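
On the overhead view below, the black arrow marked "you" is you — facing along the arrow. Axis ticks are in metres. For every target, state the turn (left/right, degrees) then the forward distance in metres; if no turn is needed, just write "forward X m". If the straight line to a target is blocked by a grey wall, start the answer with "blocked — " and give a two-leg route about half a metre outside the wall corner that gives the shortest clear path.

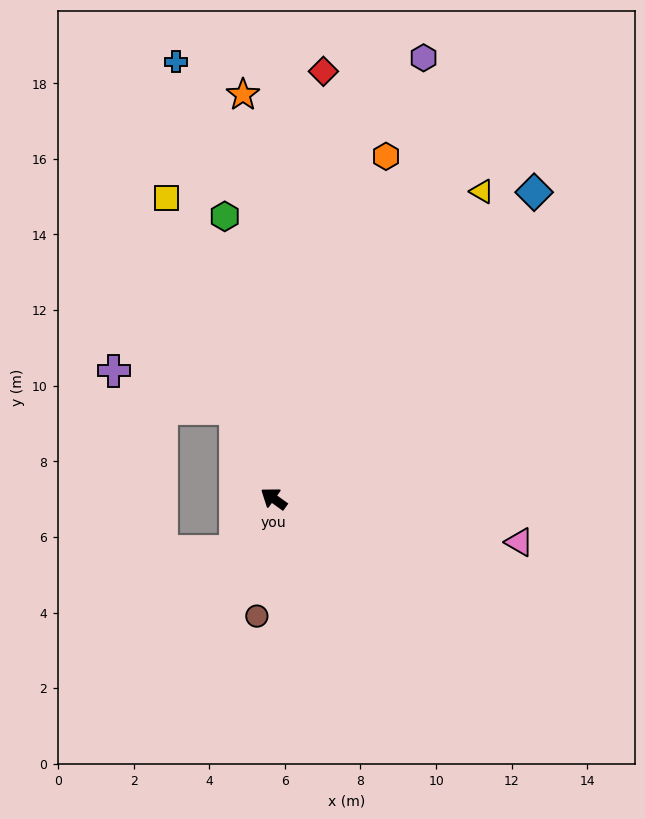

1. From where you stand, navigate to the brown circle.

turn left 118°, forward 3.1 m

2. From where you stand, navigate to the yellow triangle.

turn right 88°, forward 9.8 m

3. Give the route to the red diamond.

turn right 61°, forward 11.4 m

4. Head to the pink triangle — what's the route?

turn right 154°, forward 6.6 m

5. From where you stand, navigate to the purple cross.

blocked — turn right 31°, forward 2.6 m, then turn left 49°, forward 3.4 m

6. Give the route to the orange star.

turn right 50°, forward 10.7 m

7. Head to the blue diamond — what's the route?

turn right 95°, forward 10.6 m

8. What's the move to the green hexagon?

turn right 44°, forward 7.6 m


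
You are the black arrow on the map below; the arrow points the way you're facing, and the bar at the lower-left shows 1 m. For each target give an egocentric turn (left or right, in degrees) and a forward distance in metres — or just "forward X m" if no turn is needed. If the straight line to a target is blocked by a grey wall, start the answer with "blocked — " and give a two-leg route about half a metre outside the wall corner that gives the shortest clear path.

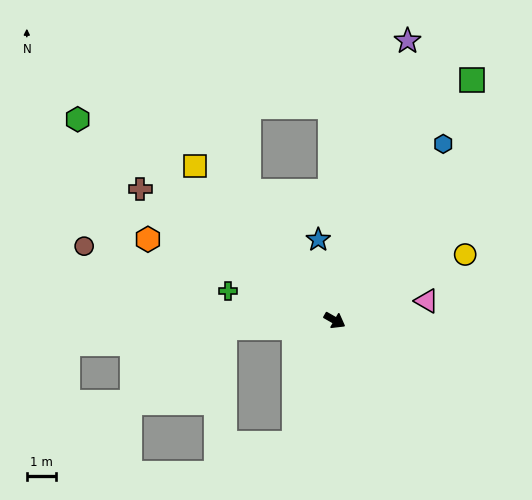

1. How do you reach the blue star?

turn left 131°, forward 2.9 m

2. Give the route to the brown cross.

turn left 176°, forward 8.1 m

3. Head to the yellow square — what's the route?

turn left 162°, forward 7.2 m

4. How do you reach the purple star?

turn left 105°, forward 10.0 m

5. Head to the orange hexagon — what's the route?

turn right 174°, forward 7.1 m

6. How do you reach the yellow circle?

turn left 56°, forward 5.1 m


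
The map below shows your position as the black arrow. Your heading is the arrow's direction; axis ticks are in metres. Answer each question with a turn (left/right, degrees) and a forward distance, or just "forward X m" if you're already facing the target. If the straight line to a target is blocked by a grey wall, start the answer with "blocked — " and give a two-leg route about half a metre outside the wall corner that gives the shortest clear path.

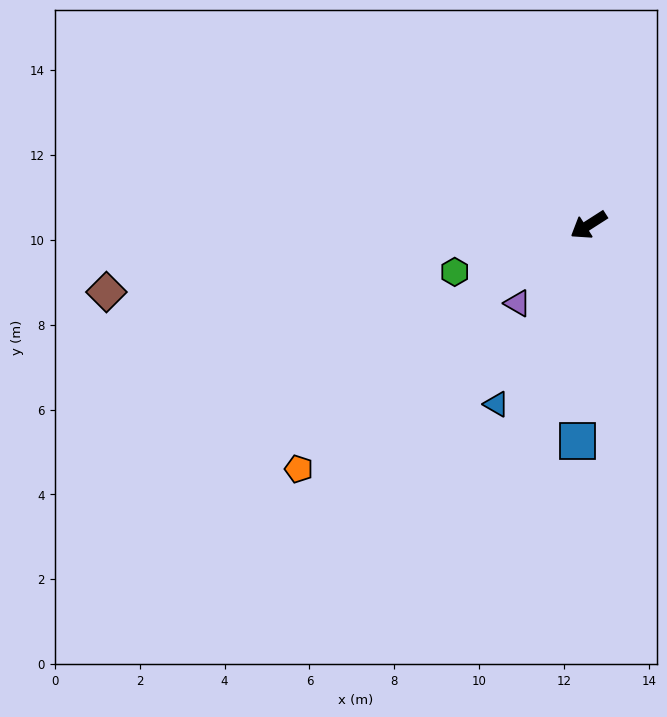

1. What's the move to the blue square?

turn left 54°, forward 5.1 m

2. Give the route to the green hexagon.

turn right 13°, forward 3.3 m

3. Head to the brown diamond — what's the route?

turn right 25°, forward 11.5 m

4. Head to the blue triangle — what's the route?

turn left 30°, forward 4.7 m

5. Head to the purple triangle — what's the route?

turn left 15°, forward 2.5 m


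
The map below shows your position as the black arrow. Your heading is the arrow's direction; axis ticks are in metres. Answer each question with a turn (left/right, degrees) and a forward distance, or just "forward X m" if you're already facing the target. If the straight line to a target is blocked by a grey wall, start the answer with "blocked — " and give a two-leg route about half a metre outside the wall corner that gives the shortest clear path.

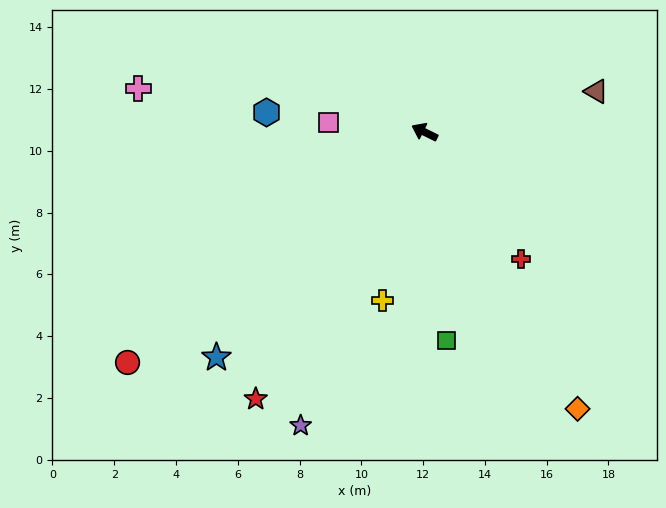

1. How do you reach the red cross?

turn left 154°, forward 5.2 m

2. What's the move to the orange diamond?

turn left 145°, forward 10.2 m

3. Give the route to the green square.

turn left 122°, forward 6.8 m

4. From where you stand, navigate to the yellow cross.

turn left 102°, forward 5.6 m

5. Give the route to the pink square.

turn left 21°, forward 3.1 m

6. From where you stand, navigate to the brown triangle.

turn right 140°, forward 5.7 m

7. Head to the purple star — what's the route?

turn left 93°, forward 10.3 m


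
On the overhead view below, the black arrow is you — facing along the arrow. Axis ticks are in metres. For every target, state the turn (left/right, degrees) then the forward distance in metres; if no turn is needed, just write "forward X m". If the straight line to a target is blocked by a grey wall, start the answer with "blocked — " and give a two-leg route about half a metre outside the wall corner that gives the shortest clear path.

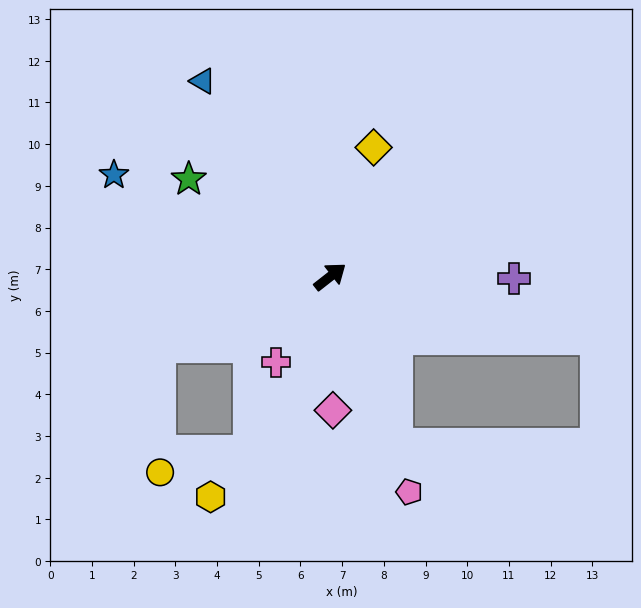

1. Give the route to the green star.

turn left 107°, forward 4.1 m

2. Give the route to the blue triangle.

turn left 85°, forward 5.6 m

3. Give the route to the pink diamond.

turn right 127°, forward 3.2 m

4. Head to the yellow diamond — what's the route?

turn left 33°, forward 3.3 m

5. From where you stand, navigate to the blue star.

turn left 117°, forward 5.7 m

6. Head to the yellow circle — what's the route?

blocked — turn left 164°, forward 4.4 m, then turn left 69°, forward 3.1 m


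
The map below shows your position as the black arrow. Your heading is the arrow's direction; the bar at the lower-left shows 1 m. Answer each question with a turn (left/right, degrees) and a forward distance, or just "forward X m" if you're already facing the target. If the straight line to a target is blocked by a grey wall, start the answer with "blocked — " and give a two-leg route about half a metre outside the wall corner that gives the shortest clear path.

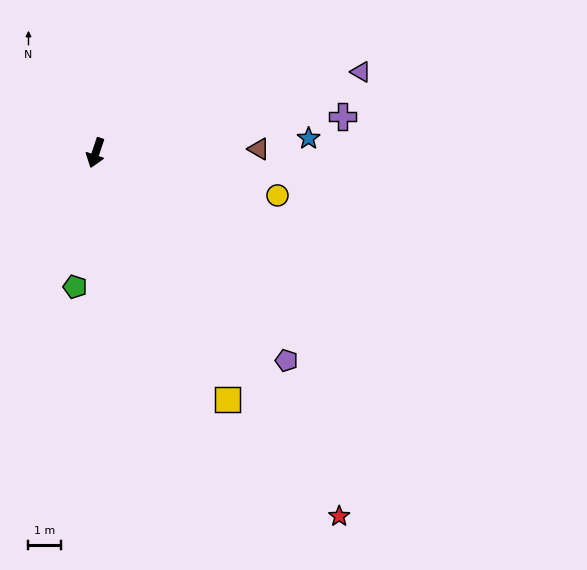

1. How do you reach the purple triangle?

turn left 125°, forward 8.5 m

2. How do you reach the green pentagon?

turn left 10°, forward 4.1 m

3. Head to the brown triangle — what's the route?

turn left 110°, forward 5.0 m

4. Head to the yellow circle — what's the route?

turn left 95°, forward 5.7 m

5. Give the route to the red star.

turn left 52°, forward 13.3 m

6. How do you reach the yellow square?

turn left 47°, forward 8.5 m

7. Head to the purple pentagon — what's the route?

turn left 61°, forward 8.6 m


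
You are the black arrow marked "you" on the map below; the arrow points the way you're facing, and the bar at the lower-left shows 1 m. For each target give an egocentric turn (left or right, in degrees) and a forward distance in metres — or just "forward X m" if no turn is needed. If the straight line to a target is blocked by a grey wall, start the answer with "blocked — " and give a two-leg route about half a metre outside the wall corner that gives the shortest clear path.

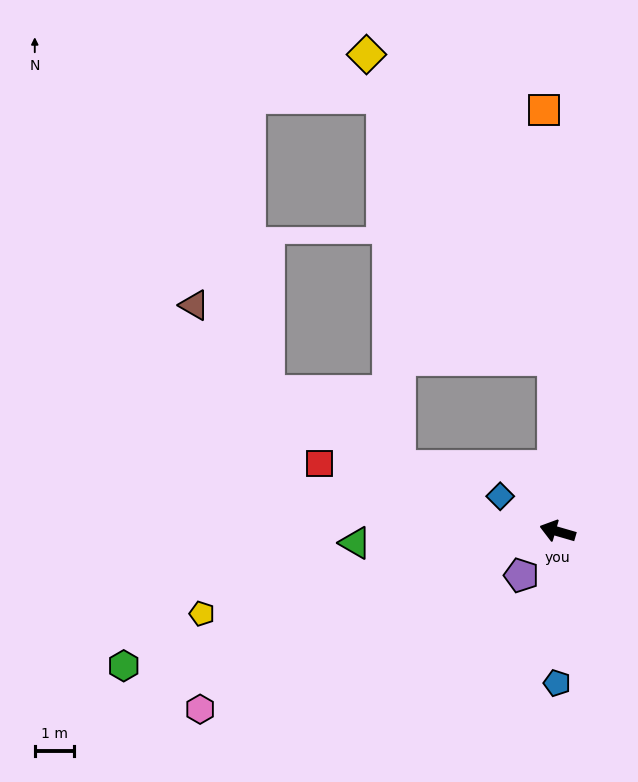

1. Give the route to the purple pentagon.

turn left 67°, forward 1.4 m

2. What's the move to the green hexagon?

turn left 33°, forward 11.5 m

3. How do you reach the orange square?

turn right 72°, forward 10.7 m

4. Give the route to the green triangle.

turn left 19°, forward 5.2 m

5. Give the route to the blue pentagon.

turn left 106°, forward 3.9 m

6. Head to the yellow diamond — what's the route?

blocked — turn right 72°, forward 4.4 m, then turn left 30°, forward 9.1 m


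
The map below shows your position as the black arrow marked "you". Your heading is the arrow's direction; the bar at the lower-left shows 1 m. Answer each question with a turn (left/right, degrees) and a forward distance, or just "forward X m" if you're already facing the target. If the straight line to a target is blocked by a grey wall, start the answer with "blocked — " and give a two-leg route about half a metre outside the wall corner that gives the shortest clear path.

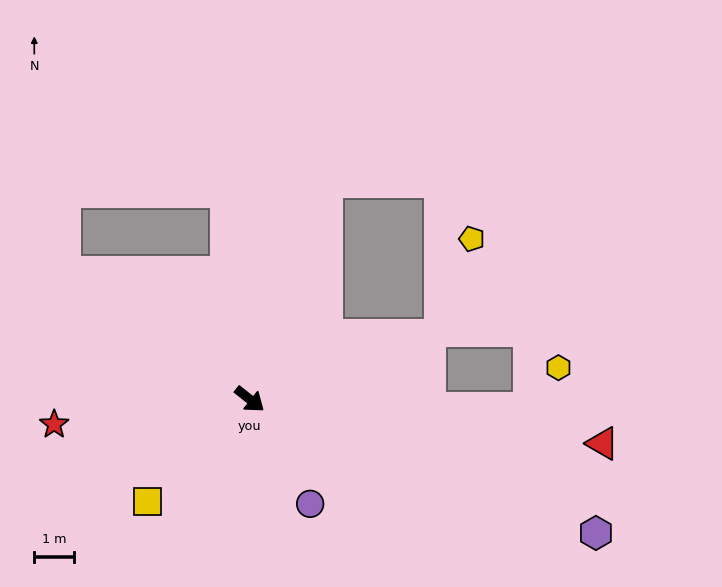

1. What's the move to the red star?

turn right 134°, forward 4.9 m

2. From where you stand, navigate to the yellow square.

turn right 97°, forward 3.6 m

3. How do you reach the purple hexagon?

turn left 17°, forward 9.3 m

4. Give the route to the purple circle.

turn right 22°, forward 3.0 m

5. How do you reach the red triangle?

turn left 31°, forward 8.9 m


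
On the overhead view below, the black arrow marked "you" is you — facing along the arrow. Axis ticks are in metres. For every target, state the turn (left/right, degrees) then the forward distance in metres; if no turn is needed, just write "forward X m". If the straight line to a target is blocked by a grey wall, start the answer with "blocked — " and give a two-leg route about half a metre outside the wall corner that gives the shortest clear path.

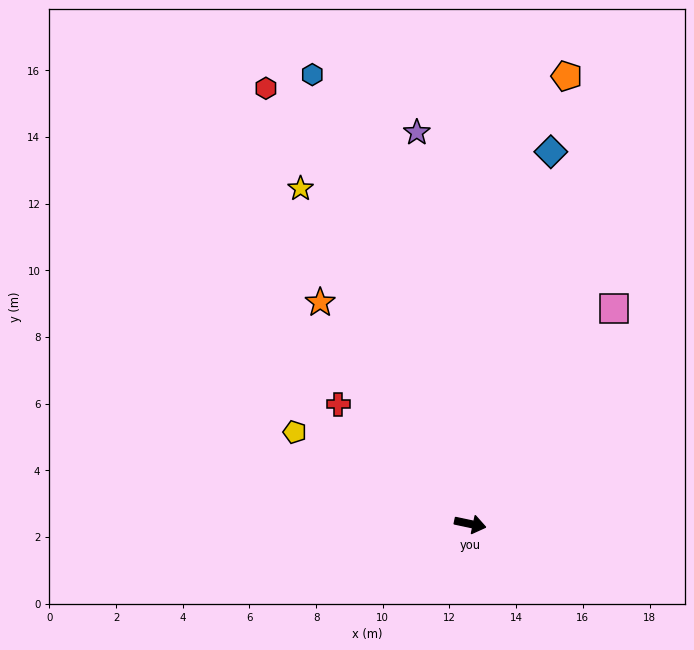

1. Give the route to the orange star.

turn left 136°, forward 8.0 m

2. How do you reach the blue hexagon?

turn left 121°, forward 14.3 m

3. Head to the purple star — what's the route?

turn left 110°, forward 11.8 m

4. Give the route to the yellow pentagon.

turn left 164°, forward 5.9 m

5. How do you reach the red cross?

turn left 150°, forward 5.3 m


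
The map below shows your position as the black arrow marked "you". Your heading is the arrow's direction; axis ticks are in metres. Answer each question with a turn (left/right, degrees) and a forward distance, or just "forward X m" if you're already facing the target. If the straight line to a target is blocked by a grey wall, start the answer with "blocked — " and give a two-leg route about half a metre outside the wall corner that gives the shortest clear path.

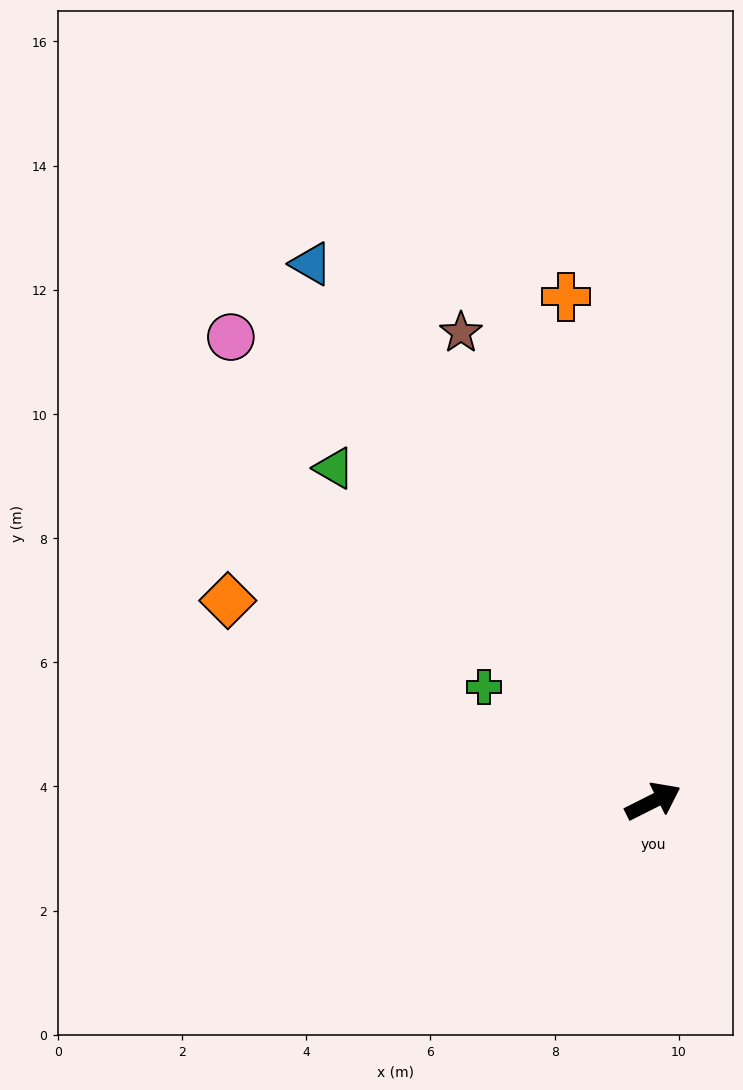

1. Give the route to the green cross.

turn left 119°, forward 3.3 m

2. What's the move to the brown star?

turn left 86°, forward 8.2 m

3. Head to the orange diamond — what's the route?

turn left 128°, forward 7.6 m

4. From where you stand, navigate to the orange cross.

turn left 73°, forward 8.2 m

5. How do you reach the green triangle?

turn left 107°, forward 7.4 m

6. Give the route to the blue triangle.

turn left 96°, forward 10.3 m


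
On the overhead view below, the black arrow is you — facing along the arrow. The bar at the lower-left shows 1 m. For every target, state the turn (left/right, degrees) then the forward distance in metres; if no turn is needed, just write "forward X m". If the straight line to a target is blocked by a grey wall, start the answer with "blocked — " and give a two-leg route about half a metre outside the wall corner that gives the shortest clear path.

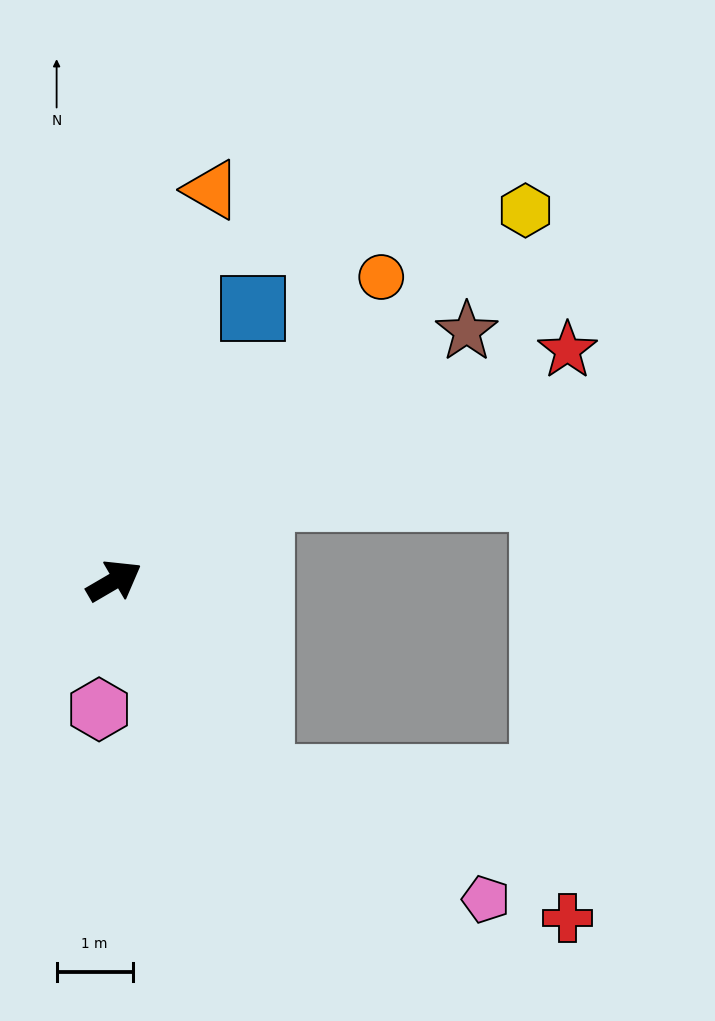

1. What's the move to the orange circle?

turn left 18°, forward 5.3 m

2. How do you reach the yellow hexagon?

turn left 12°, forward 7.3 m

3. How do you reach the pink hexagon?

turn right 127°, forward 1.7 m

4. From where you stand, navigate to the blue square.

turn left 33°, forward 4.0 m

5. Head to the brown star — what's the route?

turn left 5°, forward 5.7 m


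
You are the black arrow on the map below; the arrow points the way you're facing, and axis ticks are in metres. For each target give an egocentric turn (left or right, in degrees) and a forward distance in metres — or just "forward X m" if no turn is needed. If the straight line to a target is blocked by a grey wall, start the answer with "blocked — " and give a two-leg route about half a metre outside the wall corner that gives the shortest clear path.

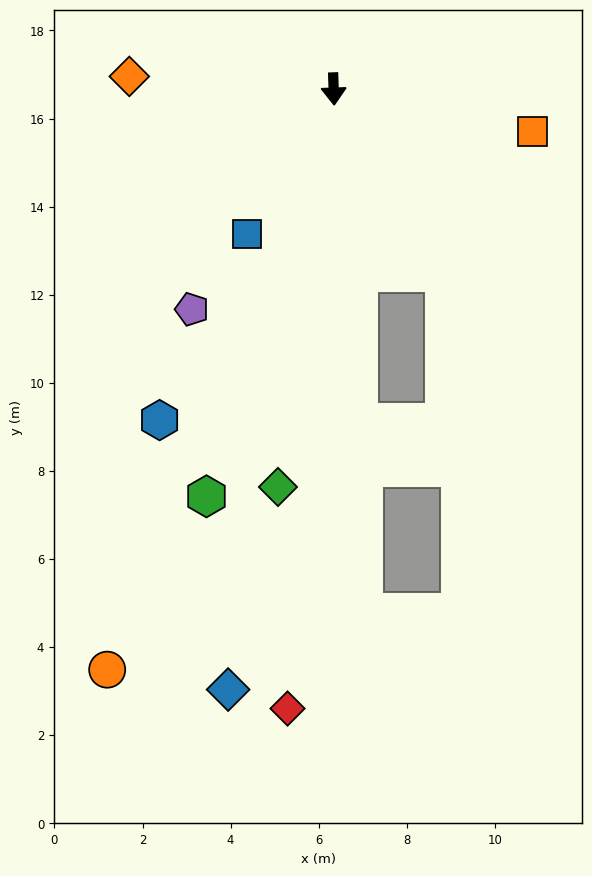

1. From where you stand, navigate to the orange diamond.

turn right 95°, forward 4.6 m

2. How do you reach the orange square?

turn left 76°, forward 4.6 m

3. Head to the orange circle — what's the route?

turn right 23°, forward 14.1 m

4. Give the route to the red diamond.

turn right 6°, forward 14.1 m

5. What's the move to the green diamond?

turn right 10°, forward 9.1 m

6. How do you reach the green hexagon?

turn right 19°, forward 9.7 m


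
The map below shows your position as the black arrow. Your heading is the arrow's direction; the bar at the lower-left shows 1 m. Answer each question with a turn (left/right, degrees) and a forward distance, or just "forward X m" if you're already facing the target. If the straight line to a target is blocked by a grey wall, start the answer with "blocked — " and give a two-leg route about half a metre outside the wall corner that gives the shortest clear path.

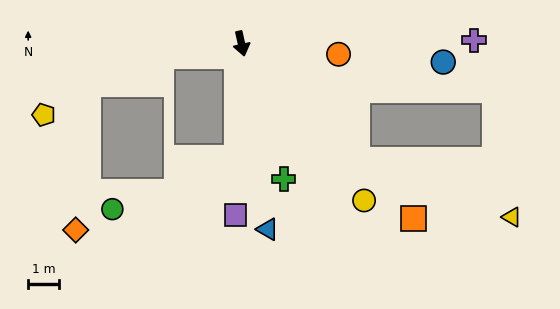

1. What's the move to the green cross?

turn left 5°, forward 4.6 m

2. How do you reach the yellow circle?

turn left 25°, forward 6.5 m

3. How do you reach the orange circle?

turn left 71°, forward 3.2 m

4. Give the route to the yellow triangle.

blocked — turn left 32°, forward 5.4 m, then turn left 25°, forward 5.4 m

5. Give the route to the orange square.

turn left 32°, forward 8.0 m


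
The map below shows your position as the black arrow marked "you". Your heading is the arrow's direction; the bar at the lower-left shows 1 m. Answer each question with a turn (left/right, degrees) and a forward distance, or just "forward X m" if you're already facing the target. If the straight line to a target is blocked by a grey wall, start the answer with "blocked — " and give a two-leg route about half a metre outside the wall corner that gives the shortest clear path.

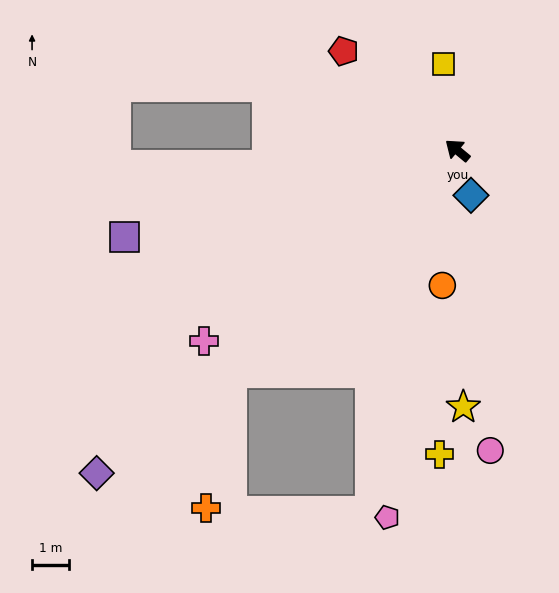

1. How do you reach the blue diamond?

turn left 146°, forward 1.3 m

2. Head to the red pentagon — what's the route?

forward 4.1 m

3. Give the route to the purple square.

turn left 54°, forward 9.3 m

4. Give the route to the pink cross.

turn left 77°, forward 8.5 m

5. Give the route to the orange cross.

blocked — turn left 84°, forward 8.5 m, then turn left 35°, forward 3.7 m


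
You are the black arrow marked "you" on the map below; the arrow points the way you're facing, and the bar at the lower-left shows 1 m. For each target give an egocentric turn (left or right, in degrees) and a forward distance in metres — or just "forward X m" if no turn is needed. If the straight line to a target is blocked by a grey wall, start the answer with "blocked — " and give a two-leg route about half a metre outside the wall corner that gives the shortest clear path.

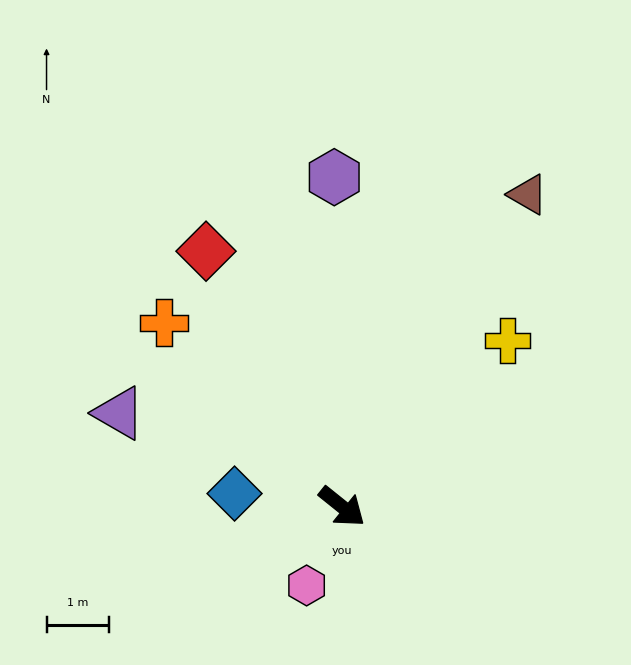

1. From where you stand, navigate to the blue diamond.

turn right 148°, forward 1.7 m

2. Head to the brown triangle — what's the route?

turn left 98°, forward 5.8 m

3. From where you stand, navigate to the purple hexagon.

turn left 130°, forward 5.2 m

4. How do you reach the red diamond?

turn left 157°, forward 4.6 m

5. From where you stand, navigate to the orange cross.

turn left 173°, forward 4.1 m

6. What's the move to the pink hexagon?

turn right 76°, forward 1.4 m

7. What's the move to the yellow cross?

turn left 84°, forward 3.7 m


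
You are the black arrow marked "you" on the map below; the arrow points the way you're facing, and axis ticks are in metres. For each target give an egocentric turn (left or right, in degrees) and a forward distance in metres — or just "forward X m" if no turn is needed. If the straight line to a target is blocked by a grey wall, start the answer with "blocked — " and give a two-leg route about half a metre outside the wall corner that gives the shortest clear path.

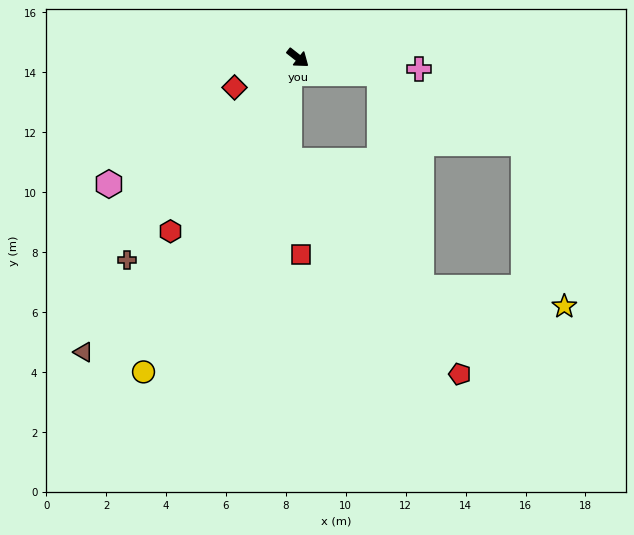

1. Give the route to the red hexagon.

turn right 88°, forward 7.2 m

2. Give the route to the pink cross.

turn left 33°, forward 4.1 m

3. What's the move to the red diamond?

turn right 117°, forward 2.3 m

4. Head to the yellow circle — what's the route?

turn right 78°, forward 11.7 m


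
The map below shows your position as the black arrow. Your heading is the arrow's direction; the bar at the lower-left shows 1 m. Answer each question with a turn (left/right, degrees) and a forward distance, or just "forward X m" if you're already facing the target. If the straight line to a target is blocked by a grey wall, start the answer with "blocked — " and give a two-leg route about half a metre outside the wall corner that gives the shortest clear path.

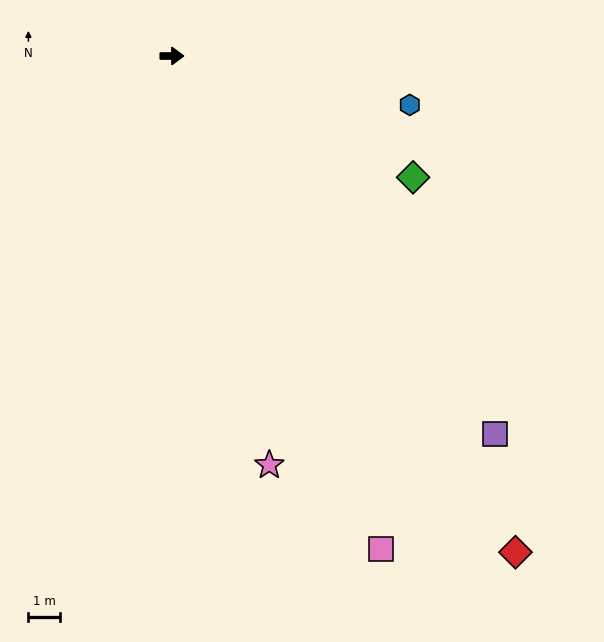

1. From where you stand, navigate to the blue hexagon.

turn right 12°, forward 7.7 m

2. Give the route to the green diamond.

turn right 27°, forward 8.6 m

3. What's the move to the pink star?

turn right 77°, forward 13.4 m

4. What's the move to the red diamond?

turn right 56°, forward 19.2 m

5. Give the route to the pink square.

turn right 67°, forward 17.0 m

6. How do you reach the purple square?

turn right 50°, forward 15.8 m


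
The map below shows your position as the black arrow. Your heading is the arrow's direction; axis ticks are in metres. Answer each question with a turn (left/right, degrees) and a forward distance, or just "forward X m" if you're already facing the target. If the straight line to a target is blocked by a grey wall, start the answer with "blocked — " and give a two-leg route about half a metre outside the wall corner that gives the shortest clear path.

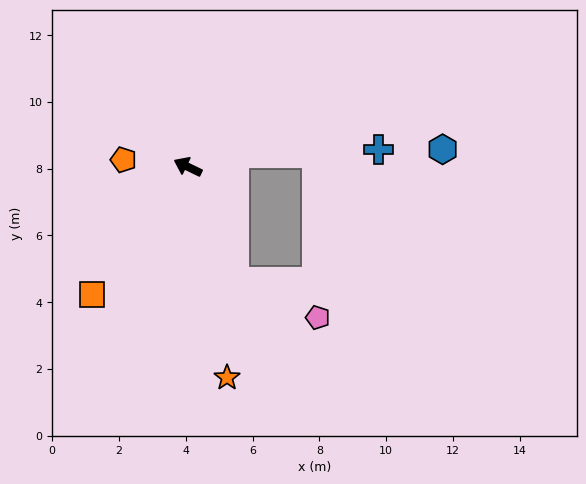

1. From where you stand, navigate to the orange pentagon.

turn left 20°, forward 1.9 m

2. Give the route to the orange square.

turn left 79°, forward 4.8 m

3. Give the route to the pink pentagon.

blocked — turn left 138°, forward 3.7 m, then turn left 44°, forward 2.7 m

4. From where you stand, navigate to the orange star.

turn left 126°, forward 6.4 m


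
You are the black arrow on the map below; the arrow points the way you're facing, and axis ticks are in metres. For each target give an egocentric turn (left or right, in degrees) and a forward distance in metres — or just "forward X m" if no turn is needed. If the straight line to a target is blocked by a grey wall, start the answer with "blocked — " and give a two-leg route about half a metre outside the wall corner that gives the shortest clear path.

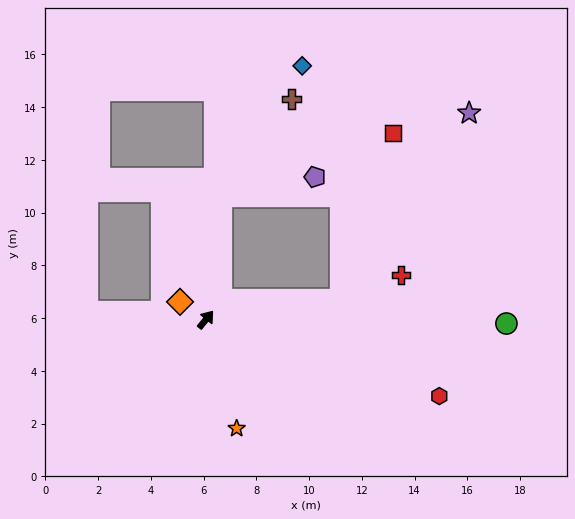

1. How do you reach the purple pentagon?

blocked — turn left 32°, forward 4.7 m, then turn right 72°, forward 3.6 m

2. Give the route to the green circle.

turn right 52°, forward 11.4 m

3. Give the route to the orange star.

turn right 125°, forward 4.3 m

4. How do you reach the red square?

blocked — turn right 42°, forward 5.2 m, then turn left 64°, forward 6.6 m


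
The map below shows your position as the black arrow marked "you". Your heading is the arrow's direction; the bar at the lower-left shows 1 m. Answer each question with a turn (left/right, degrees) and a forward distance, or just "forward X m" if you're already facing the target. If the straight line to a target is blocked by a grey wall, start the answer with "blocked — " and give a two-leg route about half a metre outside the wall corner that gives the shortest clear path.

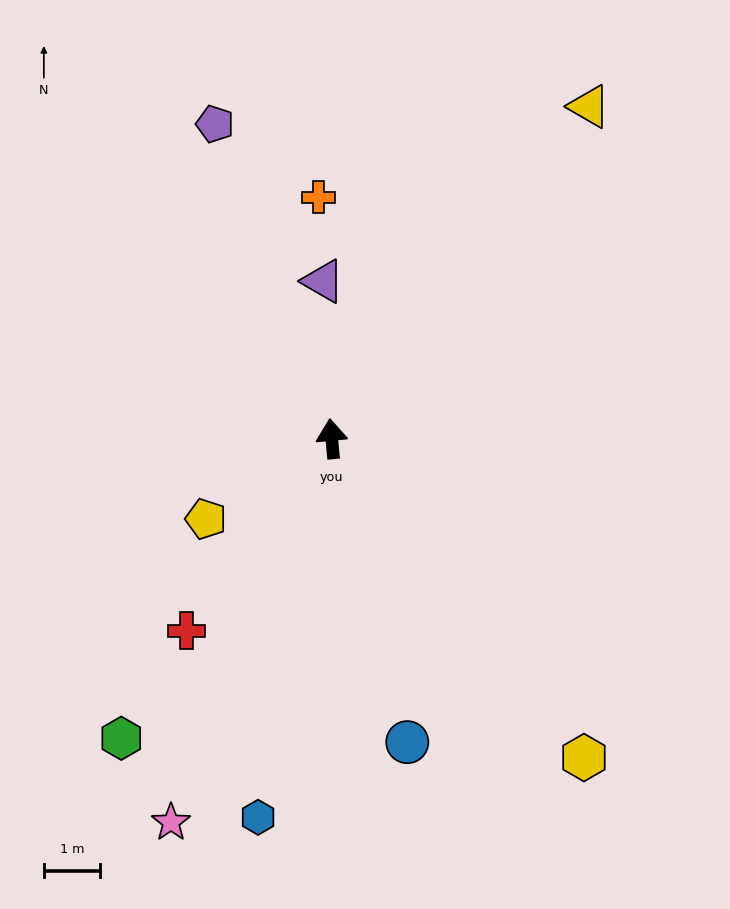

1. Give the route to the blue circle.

turn right 171°, forward 5.6 m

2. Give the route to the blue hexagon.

turn left 164°, forward 6.9 m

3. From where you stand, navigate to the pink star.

turn left 152°, forward 7.4 m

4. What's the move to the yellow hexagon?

turn right 147°, forward 7.3 m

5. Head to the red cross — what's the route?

turn left 137°, forward 4.3 m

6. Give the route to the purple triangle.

turn right 2°, forward 2.8 m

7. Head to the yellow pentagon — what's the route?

turn left 117°, forward 2.7 m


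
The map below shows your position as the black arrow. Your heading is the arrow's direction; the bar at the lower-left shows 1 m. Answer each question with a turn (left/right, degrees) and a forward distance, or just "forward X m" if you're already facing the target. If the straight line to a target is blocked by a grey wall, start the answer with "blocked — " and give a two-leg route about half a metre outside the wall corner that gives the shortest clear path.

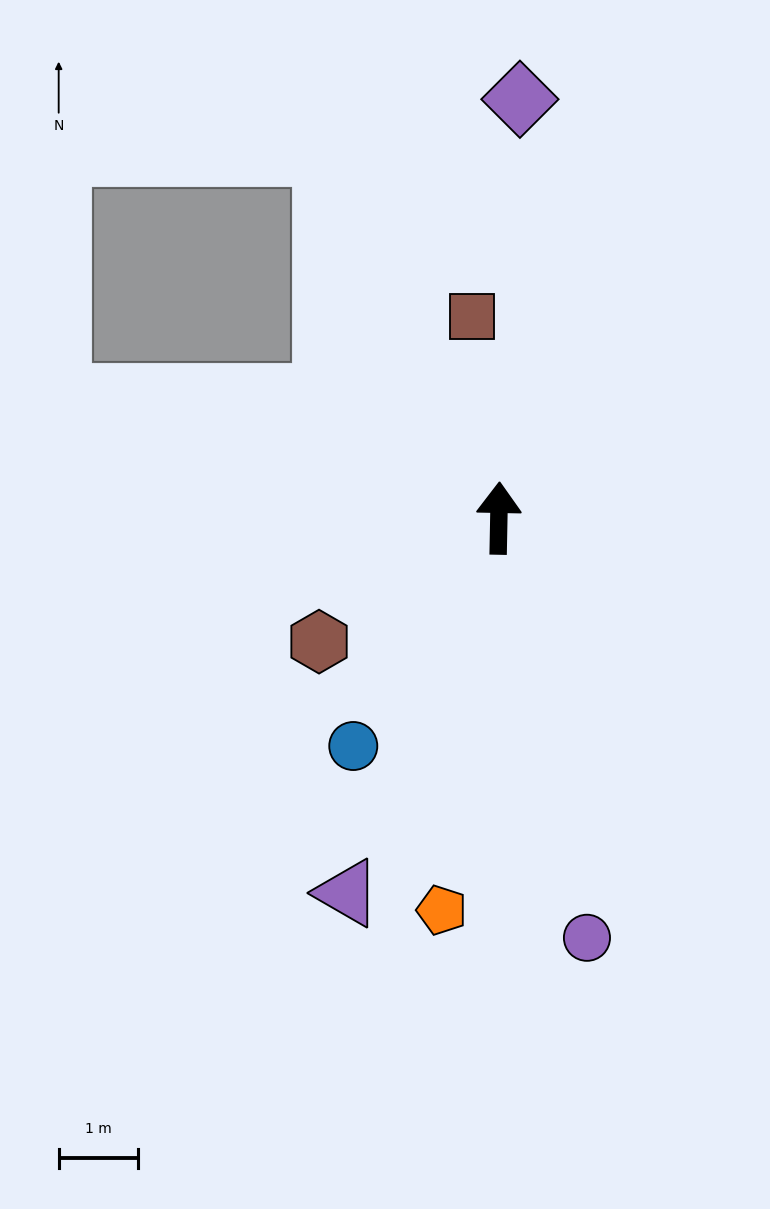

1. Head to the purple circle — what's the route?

turn right 167°, forward 5.4 m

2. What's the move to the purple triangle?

turn left 159°, forward 5.1 m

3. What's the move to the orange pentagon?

turn left 173°, forward 5.0 m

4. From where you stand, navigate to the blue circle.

turn left 149°, forward 3.4 m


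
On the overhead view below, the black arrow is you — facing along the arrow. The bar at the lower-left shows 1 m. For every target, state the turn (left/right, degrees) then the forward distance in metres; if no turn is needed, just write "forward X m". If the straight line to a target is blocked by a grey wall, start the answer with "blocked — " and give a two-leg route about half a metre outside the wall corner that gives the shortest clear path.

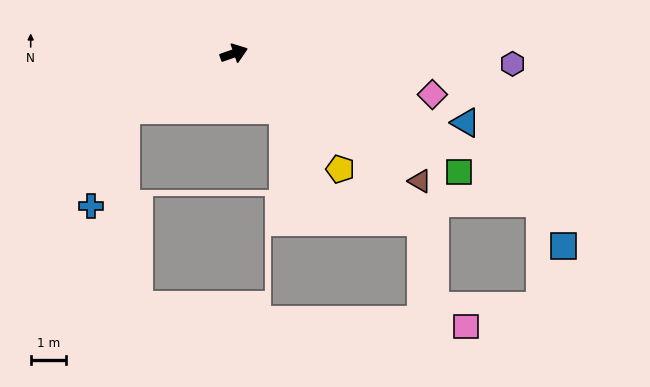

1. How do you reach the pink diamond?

turn right 31°, forward 5.8 m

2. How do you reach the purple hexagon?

turn right 21°, forward 7.9 m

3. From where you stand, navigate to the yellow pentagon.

turn right 67°, forward 4.5 m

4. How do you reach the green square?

turn right 47°, forward 7.2 m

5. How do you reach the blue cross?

blocked — turn right 172°, forward 3.5 m, then turn left 43°, forward 2.9 m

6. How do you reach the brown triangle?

turn right 54°, forward 6.4 m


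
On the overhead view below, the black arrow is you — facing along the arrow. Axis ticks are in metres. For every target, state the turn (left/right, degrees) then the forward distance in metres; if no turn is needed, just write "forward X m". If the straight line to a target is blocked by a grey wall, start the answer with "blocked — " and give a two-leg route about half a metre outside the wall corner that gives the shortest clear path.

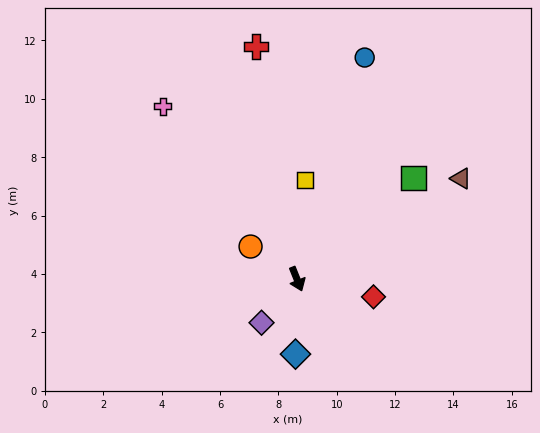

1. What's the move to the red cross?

turn left 168°, forward 8.1 m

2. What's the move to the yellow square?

turn left 154°, forward 3.4 m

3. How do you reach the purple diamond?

turn right 61°, forward 1.9 m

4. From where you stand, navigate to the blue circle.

turn left 141°, forward 7.9 m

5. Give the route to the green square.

turn left 109°, forward 5.3 m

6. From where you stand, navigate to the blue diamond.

turn right 23°, forward 2.6 m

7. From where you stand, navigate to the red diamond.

turn left 55°, forward 2.7 m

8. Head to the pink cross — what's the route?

turn right 164°, forward 7.5 m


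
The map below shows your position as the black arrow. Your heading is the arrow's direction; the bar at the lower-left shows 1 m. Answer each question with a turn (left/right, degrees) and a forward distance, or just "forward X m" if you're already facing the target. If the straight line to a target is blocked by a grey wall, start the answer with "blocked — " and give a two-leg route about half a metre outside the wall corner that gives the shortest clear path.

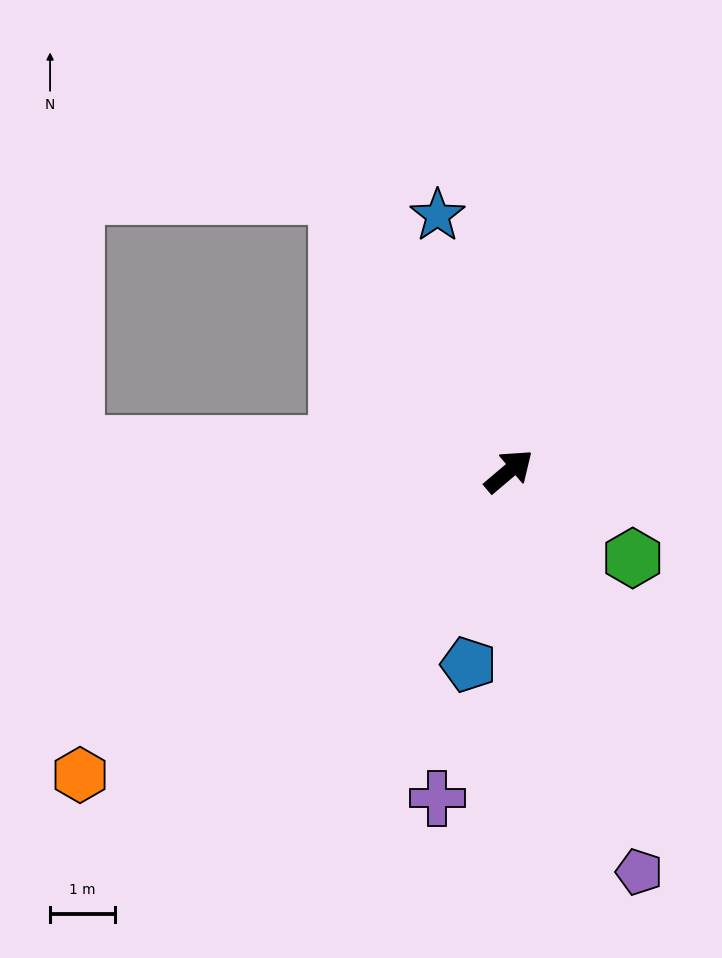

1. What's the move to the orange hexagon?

turn left 175°, forward 8.1 m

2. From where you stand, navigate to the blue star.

turn left 65°, forward 4.1 m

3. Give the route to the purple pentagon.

turn right 112°, forward 6.5 m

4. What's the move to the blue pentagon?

turn right 142°, forward 3.0 m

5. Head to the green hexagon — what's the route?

turn right 75°, forward 2.3 m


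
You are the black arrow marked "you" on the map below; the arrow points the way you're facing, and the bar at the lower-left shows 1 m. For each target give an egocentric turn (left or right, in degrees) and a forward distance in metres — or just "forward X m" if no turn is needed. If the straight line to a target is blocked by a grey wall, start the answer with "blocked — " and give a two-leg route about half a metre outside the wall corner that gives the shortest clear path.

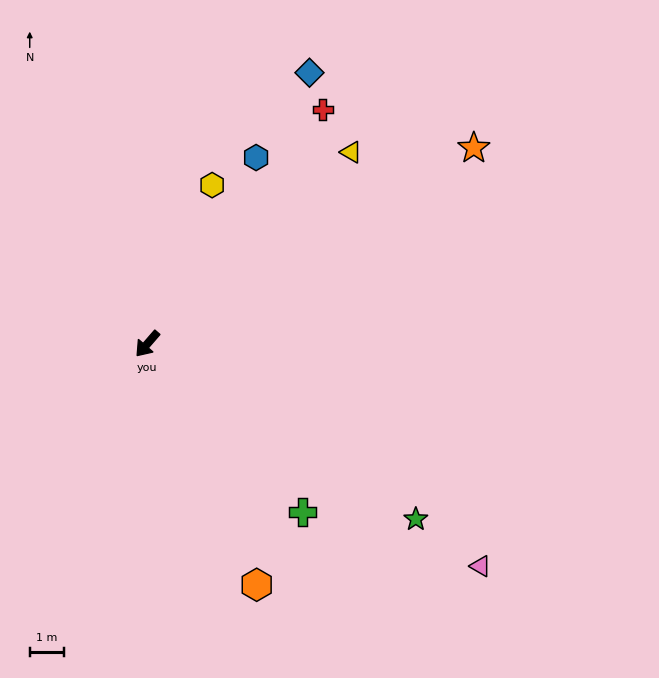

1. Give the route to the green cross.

turn left 84°, forward 6.6 m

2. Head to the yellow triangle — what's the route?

turn left 174°, forward 8.1 m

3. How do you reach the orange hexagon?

turn left 65°, forward 7.6 m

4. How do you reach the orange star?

turn left 162°, forward 11.0 m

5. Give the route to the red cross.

turn right 176°, forward 8.4 m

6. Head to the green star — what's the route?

turn left 98°, forward 9.2 m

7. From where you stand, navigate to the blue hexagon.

turn right 169°, forward 6.2 m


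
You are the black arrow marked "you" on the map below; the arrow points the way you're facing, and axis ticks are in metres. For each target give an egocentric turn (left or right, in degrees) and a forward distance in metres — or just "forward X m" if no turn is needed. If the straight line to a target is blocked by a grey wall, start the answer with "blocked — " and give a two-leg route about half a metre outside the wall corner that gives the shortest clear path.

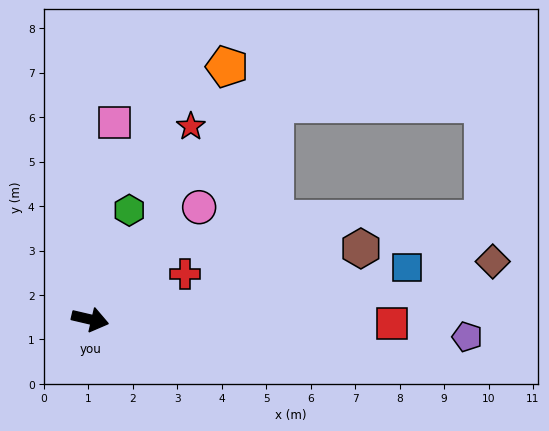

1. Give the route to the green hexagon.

turn left 83°, forward 2.6 m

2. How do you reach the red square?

turn left 12°, forward 6.8 m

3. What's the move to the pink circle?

turn left 59°, forward 3.5 m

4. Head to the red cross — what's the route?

turn left 39°, forward 2.4 m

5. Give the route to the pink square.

turn left 96°, forward 4.5 m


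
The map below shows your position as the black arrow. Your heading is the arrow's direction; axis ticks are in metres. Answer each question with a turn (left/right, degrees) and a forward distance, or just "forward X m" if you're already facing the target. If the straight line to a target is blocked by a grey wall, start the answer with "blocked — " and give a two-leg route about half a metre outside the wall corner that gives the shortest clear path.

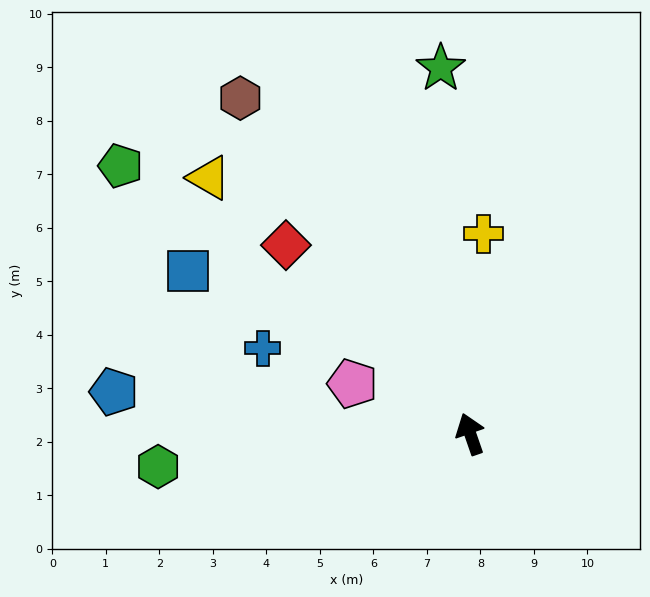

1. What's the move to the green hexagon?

turn left 77°, forward 5.9 m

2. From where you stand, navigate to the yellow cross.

turn right 23°, forward 3.7 m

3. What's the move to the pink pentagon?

turn left 48°, forward 2.4 m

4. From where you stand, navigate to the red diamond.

turn left 25°, forward 4.9 m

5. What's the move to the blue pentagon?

turn left 64°, forward 6.7 m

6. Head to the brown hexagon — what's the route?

turn left 15°, forward 7.6 m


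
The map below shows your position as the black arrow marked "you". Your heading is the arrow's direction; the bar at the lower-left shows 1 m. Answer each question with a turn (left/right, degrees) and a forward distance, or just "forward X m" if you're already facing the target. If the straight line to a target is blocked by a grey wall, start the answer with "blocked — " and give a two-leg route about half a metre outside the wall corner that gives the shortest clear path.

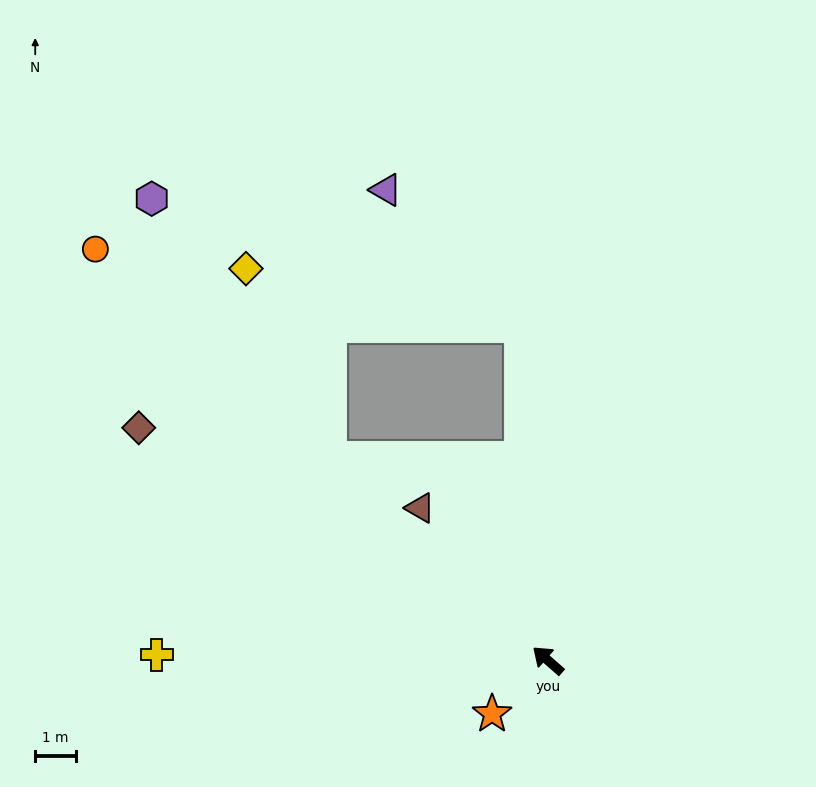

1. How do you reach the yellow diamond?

blocked — forward 7.3 m, then turn right 25°, forward 5.1 m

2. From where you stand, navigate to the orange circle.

forward 15.1 m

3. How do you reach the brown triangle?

turn right 9°, forward 4.9 m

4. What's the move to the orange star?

turn left 85°, forward 1.9 m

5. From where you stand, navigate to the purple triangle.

blocked — turn right 44°, forward 8.3 m, then turn left 40°, forward 4.7 m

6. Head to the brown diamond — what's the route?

turn left 12°, forward 11.6 m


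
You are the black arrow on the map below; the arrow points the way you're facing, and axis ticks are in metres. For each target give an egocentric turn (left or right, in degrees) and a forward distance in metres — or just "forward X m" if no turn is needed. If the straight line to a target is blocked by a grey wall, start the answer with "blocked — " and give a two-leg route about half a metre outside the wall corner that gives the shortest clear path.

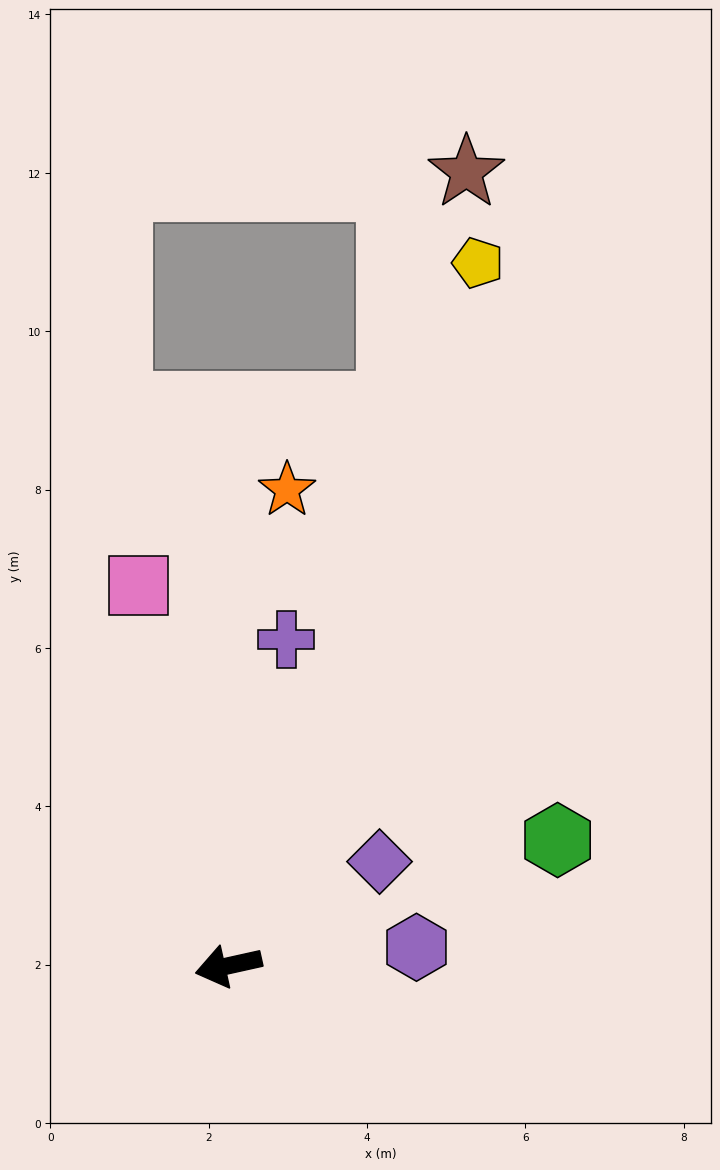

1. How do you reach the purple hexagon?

turn left 173°, forward 2.4 m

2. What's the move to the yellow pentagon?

turn right 122°, forward 9.4 m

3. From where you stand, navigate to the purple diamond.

turn right 158°, forward 2.3 m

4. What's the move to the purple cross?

turn right 113°, forward 4.2 m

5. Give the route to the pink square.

turn right 89°, forward 4.9 m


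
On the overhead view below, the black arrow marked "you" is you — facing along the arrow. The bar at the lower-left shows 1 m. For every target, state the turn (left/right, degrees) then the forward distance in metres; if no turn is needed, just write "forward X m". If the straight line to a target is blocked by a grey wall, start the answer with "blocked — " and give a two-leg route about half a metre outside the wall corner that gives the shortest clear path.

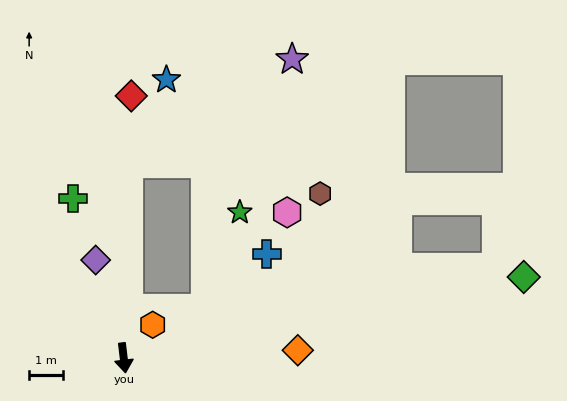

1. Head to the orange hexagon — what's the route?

turn left 132°, forward 1.3 m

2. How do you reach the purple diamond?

turn right 171°, forward 3.1 m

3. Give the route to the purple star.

blocked — turn left 172°, forward 5.8 m, then turn right 56°, forward 5.8 m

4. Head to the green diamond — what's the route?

turn left 95°, forward 12.2 m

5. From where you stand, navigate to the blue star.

blocked — turn left 172°, forward 5.8 m, then turn right 23°, forward 2.8 m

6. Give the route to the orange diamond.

turn left 86°, forward 5.2 m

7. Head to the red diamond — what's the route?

turn left 171°, forward 7.9 m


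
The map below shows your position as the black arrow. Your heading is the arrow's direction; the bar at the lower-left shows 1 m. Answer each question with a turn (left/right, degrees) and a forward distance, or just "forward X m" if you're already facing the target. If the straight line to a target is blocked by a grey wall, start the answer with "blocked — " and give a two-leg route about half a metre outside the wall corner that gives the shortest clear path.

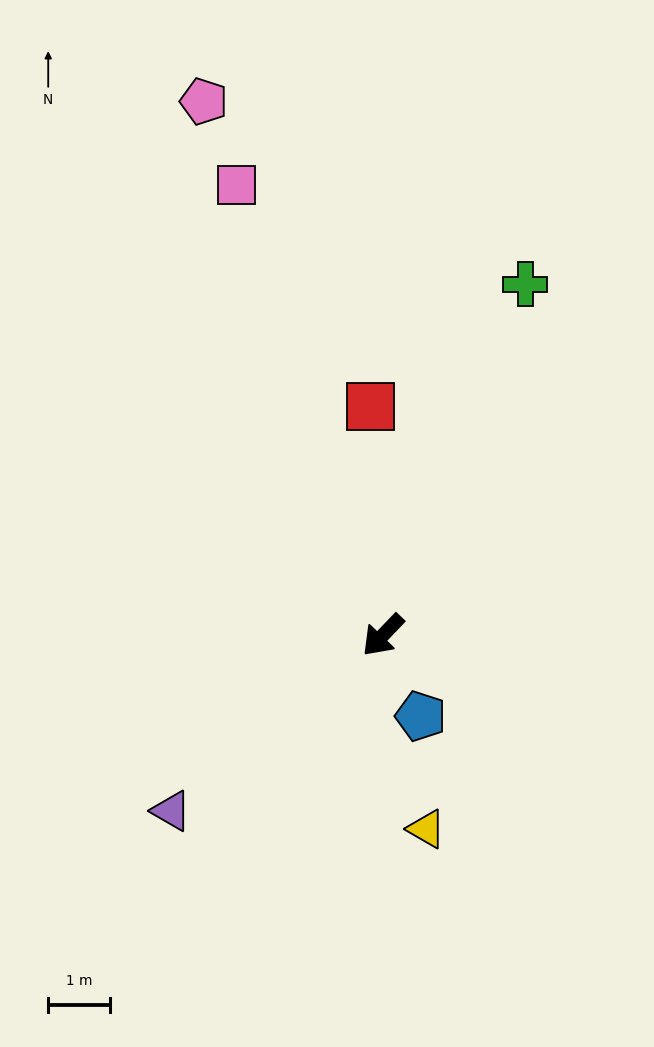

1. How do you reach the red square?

turn right 133°, forward 3.7 m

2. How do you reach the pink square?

turn right 118°, forward 7.6 m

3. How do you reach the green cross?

turn right 158°, forward 6.1 m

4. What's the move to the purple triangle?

turn right 7°, forward 4.4 m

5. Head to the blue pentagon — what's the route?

turn left 69°, forward 1.4 m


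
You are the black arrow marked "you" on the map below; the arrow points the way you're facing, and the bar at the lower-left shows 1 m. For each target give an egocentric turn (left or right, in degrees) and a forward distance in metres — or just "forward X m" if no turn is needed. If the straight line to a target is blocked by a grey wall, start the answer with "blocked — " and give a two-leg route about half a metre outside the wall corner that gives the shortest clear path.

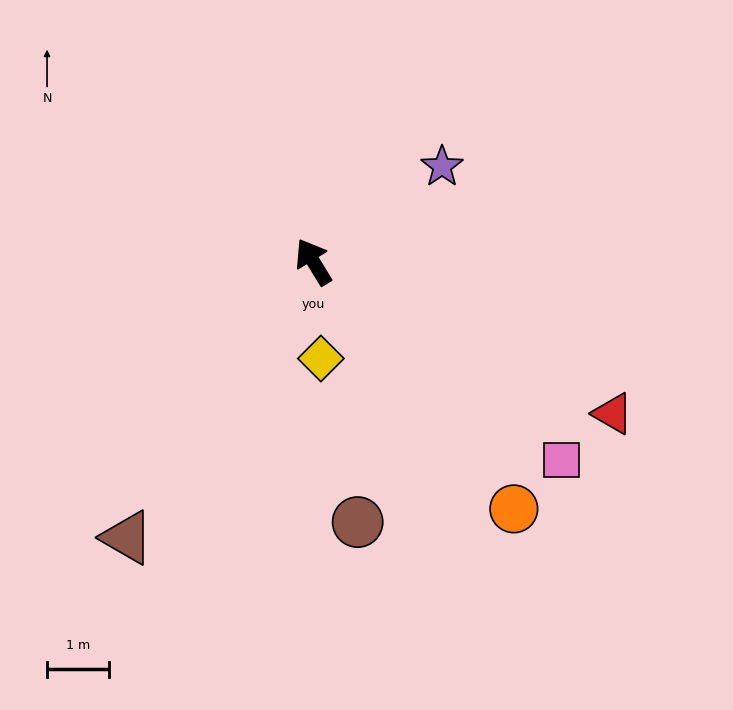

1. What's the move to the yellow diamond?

turn left 153°, forward 1.6 m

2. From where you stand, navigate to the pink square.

turn right 160°, forward 5.2 m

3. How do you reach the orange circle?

turn right 172°, forward 5.2 m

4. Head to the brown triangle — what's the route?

turn left 114°, forward 5.4 m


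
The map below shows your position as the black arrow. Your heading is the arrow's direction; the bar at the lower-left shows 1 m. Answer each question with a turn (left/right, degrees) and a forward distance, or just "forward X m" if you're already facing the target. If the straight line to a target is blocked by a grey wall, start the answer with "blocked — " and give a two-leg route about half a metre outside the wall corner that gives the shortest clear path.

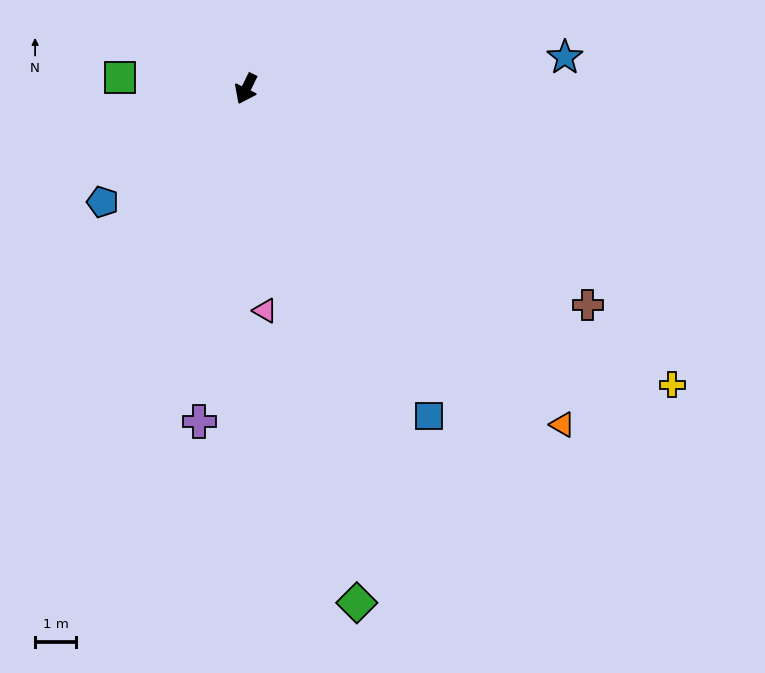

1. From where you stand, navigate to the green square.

turn right 69°, forward 3.1 m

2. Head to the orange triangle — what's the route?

turn left 69°, forward 11.3 m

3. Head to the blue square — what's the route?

turn left 55°, forward 9.2 m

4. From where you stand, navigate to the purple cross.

turn left 18°, forward 8.3 m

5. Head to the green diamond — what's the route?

turn left 38°, forward 12.9 m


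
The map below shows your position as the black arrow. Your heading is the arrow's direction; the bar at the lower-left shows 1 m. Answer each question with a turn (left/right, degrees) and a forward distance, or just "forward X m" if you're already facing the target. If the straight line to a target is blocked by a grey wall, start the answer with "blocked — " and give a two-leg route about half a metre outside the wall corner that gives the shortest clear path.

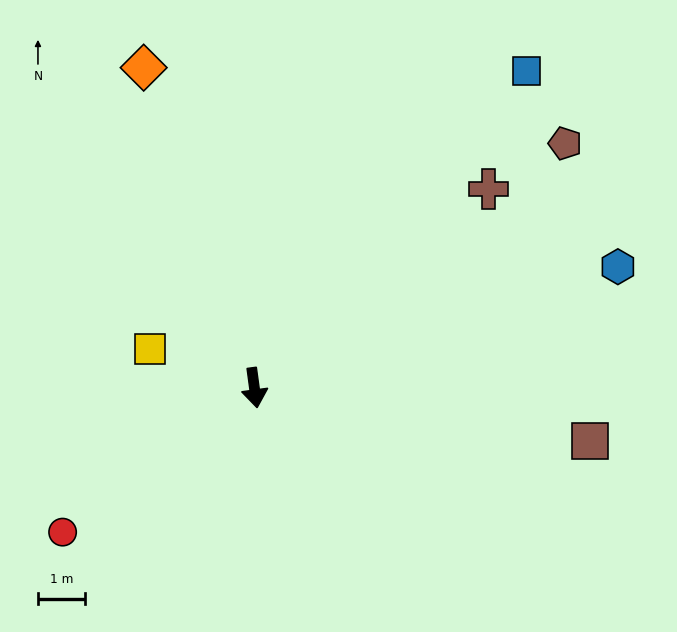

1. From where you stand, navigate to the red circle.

turn right 61°, forward 5.1 m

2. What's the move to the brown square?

turn left 73°, forward 7.2 m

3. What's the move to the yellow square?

turn right 118°, forward 2.4 m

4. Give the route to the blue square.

turn left 132°, forward 8.9 m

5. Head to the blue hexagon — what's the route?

turn left 101°, forward 8.1 m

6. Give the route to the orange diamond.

turn right 169°, forward 7.2 m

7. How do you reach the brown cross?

turn left 123°, forward 6.5 m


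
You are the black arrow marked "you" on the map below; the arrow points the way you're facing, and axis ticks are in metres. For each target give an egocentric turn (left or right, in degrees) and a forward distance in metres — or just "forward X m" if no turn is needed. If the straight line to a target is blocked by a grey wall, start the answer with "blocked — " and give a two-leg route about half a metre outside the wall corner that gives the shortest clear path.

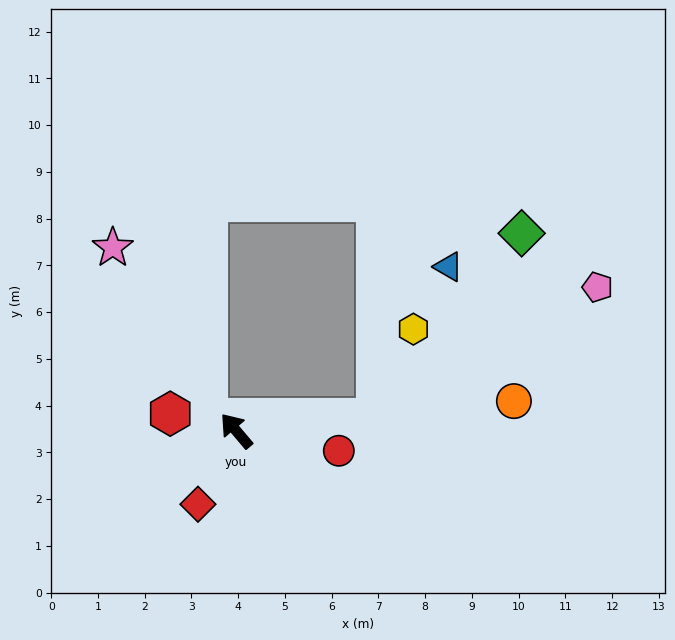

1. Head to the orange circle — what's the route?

turn right 124°, forward 6.0 m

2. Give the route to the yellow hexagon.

blocked — turn right 125°, forward 3.0 m, then turn left 62°, forward 2.1 m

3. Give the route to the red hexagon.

turn left 35°, forward 1.5 m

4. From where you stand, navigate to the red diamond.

turn left 112°, forward 1.8 m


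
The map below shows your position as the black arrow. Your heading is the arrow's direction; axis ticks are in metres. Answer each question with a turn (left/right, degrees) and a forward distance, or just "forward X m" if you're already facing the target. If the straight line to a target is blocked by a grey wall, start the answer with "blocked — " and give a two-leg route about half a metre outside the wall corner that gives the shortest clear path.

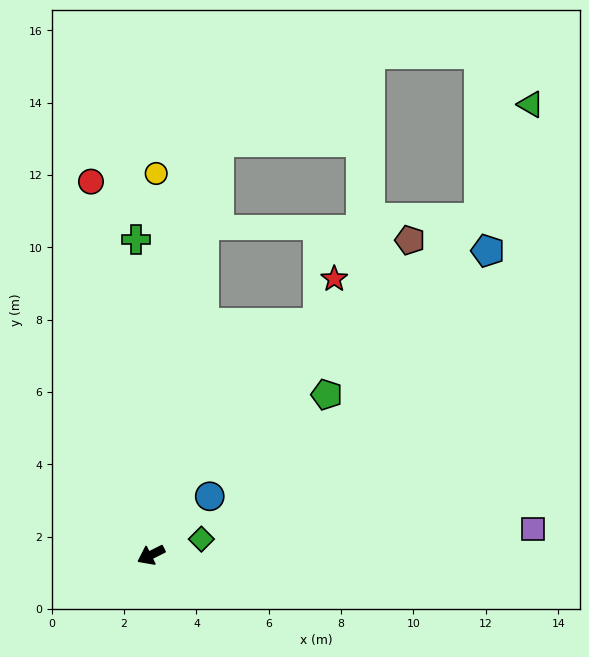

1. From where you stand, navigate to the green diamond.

turn left 171°, forward 1.5 m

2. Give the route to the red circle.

turn right 107°, forward 10.5 m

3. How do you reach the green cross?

turn right 114°, forward 8.7 m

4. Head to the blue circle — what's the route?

turn right 162°, forward 2.3 m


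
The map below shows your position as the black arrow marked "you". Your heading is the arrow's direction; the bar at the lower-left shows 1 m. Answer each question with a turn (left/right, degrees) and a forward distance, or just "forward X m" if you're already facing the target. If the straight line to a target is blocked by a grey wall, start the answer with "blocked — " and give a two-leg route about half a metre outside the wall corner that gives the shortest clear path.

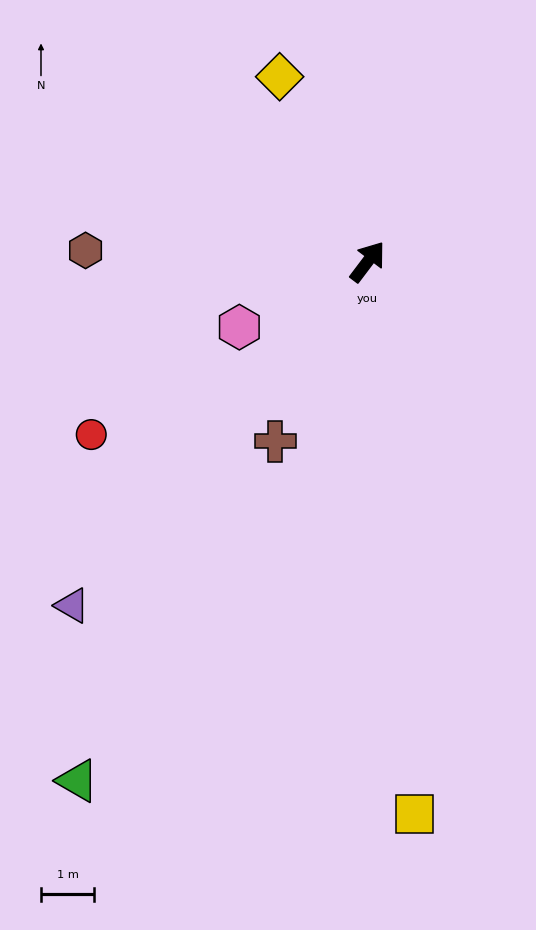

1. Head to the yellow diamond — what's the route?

turn left 63°, forward 3.9 m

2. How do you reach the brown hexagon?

turn left 125°, forward 5.3 m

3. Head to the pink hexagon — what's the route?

turn left 154°, forward 2.7 m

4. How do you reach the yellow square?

turn right 138°, forward 10.4 m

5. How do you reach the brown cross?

turn right 170°, forward 3.8 m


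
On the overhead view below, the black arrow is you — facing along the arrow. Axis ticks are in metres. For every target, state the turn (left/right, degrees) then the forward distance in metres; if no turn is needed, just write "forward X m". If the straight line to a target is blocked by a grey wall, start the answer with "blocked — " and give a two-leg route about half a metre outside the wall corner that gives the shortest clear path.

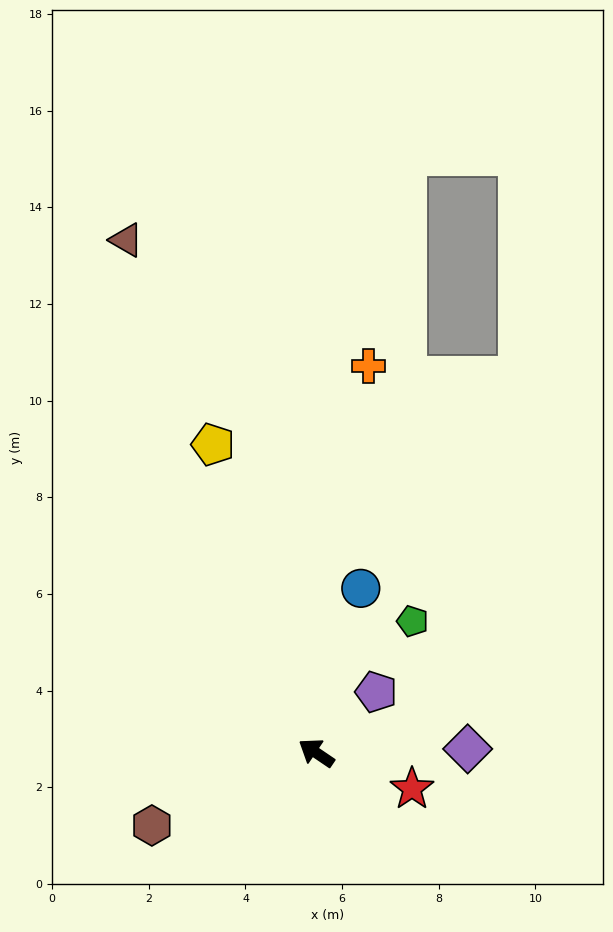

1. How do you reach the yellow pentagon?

turn right 37°, forward 6.7 m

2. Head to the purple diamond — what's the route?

turn right 144°, forward 3.1 m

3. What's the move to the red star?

turn right 166°, forward 2.1 m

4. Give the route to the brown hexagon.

turn left 58°, forward 3.7 m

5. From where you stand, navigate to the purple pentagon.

turn right 100°, forward 1.8 m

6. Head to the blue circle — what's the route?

turn right 71°, forward 3.5 m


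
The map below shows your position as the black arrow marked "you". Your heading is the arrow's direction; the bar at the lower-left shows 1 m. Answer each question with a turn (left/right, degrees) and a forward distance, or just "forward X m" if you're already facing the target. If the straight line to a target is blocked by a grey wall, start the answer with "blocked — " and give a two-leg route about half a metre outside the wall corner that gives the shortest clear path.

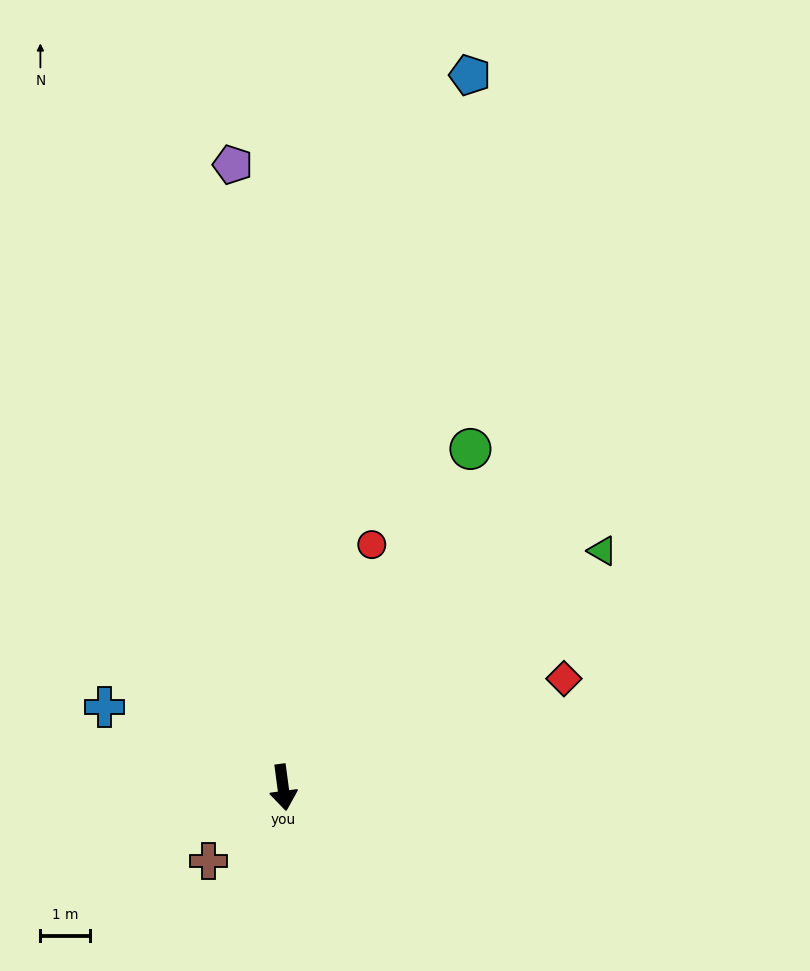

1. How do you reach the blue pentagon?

turn left 158°, forward 15.0 m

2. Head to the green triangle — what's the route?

turn left 119°, forward 8.1 m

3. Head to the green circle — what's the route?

turn left 143°, forward 7.9 m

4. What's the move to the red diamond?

turn left 104°, forward 6.1 m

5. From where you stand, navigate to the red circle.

turn left 152°, forward 5.3 m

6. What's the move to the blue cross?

turn right 122°, forward 4.0 m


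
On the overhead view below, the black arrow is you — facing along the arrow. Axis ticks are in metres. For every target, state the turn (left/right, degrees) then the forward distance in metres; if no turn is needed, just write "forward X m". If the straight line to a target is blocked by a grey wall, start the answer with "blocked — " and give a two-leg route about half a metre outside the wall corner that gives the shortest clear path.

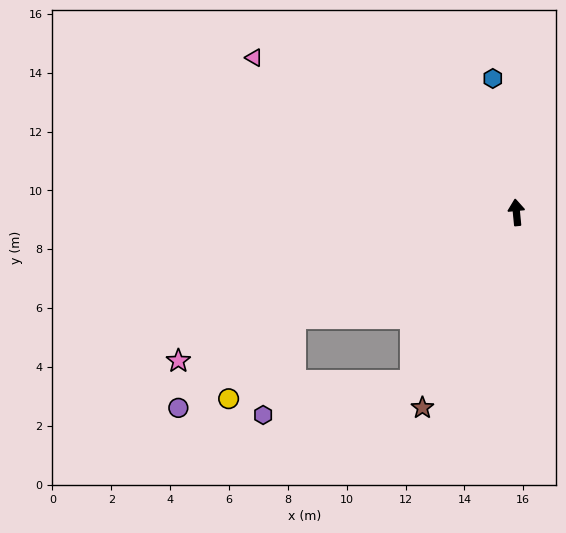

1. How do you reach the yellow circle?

blocked — turn left 110°, forward 8.4 m, then turn left 26°, forward 3.6 m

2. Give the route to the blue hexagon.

turn left 5°, forward 4.6 m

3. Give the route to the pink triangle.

turn left 54°, forward 10.3 m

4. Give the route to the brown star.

turn left 149°, forward 7.4 m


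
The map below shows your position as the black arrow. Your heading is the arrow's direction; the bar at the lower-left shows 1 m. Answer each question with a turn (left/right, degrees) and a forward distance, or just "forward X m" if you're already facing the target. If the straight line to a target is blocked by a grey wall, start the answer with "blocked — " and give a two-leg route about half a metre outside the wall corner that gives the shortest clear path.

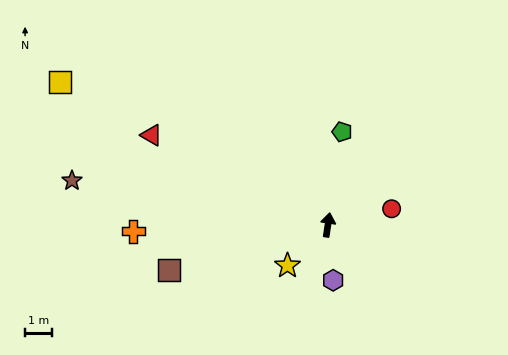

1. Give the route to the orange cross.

turn left 100°, forward 7.2 m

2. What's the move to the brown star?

turn left 89°, forward 9.6 m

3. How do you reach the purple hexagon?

turn right 166°, forward 2.1 m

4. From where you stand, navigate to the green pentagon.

forward 3.5 m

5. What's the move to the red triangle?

turn left 72°, forward 7.3 m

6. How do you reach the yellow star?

turn left 144°, forward 2.1 m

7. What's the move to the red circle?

turn right 67°, forward 2.4 m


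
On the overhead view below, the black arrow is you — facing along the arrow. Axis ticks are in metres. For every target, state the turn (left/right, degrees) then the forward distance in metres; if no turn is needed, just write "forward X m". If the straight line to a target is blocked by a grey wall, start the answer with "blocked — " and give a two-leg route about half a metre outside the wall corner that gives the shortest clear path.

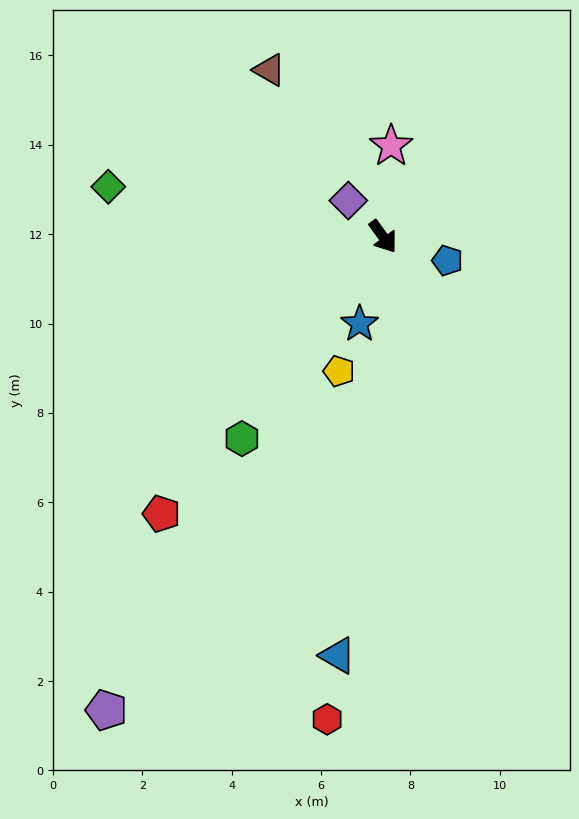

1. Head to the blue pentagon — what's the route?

turn left 34°, forward 1.5 m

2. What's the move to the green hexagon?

turn right 71°, forward 5.5 m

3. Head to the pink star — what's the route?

turn left 139°, forward 2.0 m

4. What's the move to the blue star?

turn right 51°, forward 2.0 m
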